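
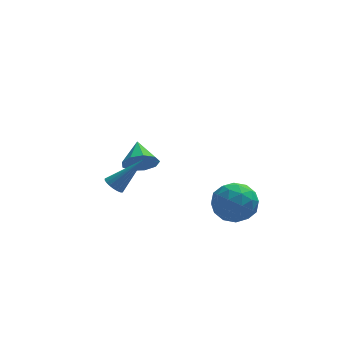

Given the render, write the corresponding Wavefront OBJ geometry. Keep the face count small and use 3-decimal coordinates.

v -3.735 -3.68 -0.292
v -3.338 -3.81 -0.649
v -2.345 -3.46 1.172
v -3.35 -3.582 -0.672
v -3.428 -3.372 -0.629
v -3.56 -3.215 -0.528
v -3.722 -3.138 -0.385
v -3.886 -3.155 -0.227
v -4.024 -3.263 -0.08
v -4.112 -3.442 0.031
v -4.135 -3.663 0.086
v -4.088 -3.887 0.075
v -3.981 -4.075 0.001
v -3.831 -4.194 -0.123
v -3.664 -4.225 -0.277
v -3.51 -4.161 -0.433
v -3.394 -4.014 -0.565
v -1.833 2.278 -2.982
v -1.063 2.523 -3.462
v -1.827 3.602 -2.298
v -1.59 2.693 -3.789
v -2.231 2.67 -3.738
v -2.685 2.463 -3.333
v -2.741 2.169 -2.763
v -2.371 1.927 -2.296
v -1.75 1.848 -2.15
v -1.168 1.971 -2.392
v -0.896 2.238 -2.911
v 2.691 -1.341 -2.503
v 3.191 -1.733 -3.519
v 0.949 -1.907 -3.141
v 1.449 -2.299 -4.157
v 1.667 -2.867 -3.124
v 2.744 -2.517 -2.73
v 1.396 -1.123 -3.93
v 2.473 -0.773 -3.536
v 2.391 -1.599 -4.401
v 2.558 -2.676 -3.903
v 1.582 -0.964 -2.757
v 1.749 -2.041 -2.259
v 3.094 -1.487 -2.955
v 1.046 -2.153 -3.705
v 1.175 -2.486 -3.098
v 1.468 -2.717 -3.695
v 2.831 -1.948 -2.491
v 3.125 -2.178 -3.088
v 2.229 -2.845 -2.856
v 1.015 -1.462 -3.572
v 1.309 -1.692 -4.169
v 2.672 -0.923 -2.965
v 2.965 -1.154 -3.562
v 1.911 -0.795 -3.804
v 2.917 -1.639 -4.071
v 1.894 -1.971 -4.446
v 1.863 -1.28 -4.313
v 2.495 -1.075 -4.081
v 3.016 -2.272 -3.778
v 1.992 -2.605 -4.153
v 2.12 -2.938 -3.546
v 2.753 -2.733 -3.314
v 2.546 -2.193 -4.297
v 2.148 -1.035 -2.507
v 1.124 -1.368 -2.882
v 1.387 -0.907 -3.346
v 2.02 -0.702 -3.114
v 2.246 -1.669 -2.214
v 1.223 -2.001 -2.589
v 1.645 -2.565 -2.579
v 2.277 -2.36 -2.347
v 1.594 -1.447 -2.363
f 2 1 4
f 2 4 3
f 4 1 5
f 4 5 3
f 5 1 6
f 5 6 3
f 6 1 7
f 6 7 3
f 7 1 8
f 7 8 3
f 8 1 9
f 8 9 3
f 9 1 10
f 9 10 3
f 10 1 11
f 10 11 3
f 11 1 12
f 11 12 3
f 12 1 13
f 12 13 3
f 13 1 14
f 13 14 3
f 14 1 15
f 14 15 3
f 15 1 16
f 15 16 3
f 16 1 17
f 16 17 3
f 17 1 2
f 17 2 3
f 19 18 21
f 19 21 20
f 21 18 22
f 21 22 20
f 22 18 23
f 22 23 20
f 23 18 24
f 23 24 20
f 24 18 25
f 24 25 20
f 25 18 26
f 25 26 20
f 26 18 27
f 26 27 20
f 27 18 28
f 27 28 20
f 28 18 19
f 28 19 20
f 29 66 45
f 66 40 69
f 45 69 34
f 66 69 45
f 29 45 41
f 45 34 46
f 41 46 30
f 45 46 41
f 29 41 50
f 41 30 51
f 50 51 36
f 41 51 50
f 29 50 62
f 50 36 65
f 62 65 39
f 50 65 62
f 29 62 66
f 62 39 70
f 66 70 40
f 62 70 66
f 30 46 57
f 46 34 60
f 57 60 38
f 46 60 57
f 34 69 47
f 69 40 68
f 47 68 33
f 69 68 47
f 40 70 67
f 70 39 63
f 67 63 31
f 70 63 67
f 39 65 64
f 65 36 52
f 64 52 35
f 65 52 64
f 36 51 56
f 51 30 53
f 56 53 37
f 51 53 56
f 32 58 44
f 58 38 59
f 44 59 33
f 58 59 44
f 32 44 42
f 44 33 43
f 42 43 31
f 44 43 42
f 32 42 49
f 42 31 48
f 49 48 35
f 42 48 49
f 32 49 54
f 49 35 55
f 54 55 37
f 49 55 54
f 32 54 58
f 54 37 61
f 58 61 38
f 54 61 58
f 33 59 47
f 59 38 60
f 47 60 34
f 59 60 47
f 31 43 67
f 43 33 68
f 67 68 40
f 43 68 67
f 35 48 64
f 48 31 63
f 64 63 39
f 48 63 64
f 37 55 56
f 55 35 52
f 56 52 36
f 55 52 56
f 38 61 57
f 61 37 53
f 57 53 30
f 61 53 57



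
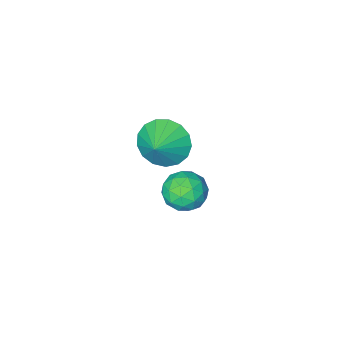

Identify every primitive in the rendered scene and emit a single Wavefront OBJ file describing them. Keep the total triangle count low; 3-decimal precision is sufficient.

v 2.031 -0.62 -2.123
v 2.776 -1.155 -2.308
v 1.784 -1.405 -0.852
v 2.529 -1.94 -1.037
v 2.644 -1.041 -0.804
v 2.797 -0.556 -1.589
v 1.763 -2.004 -1.571
v 1.916 -1.519 -2.356
v 2.611 -2.01 -1.967
v 3.155 -1.415 -1.493
v 1.405 -1.145 -1.667
v 1.949 -0.55 -1.193
v 2.425 -0.819 -2.327
v 2.135 -1.741 -0.833
v 2.202 -1.213 -0.696
v 2.64 -1.527 -0.805
v 2.437 -0.466 -1.905
v 2.876 -0.781 -2.013
v 2.798 -0.714 -1.129
v 1.684 -1.779 -1.147
v 2.123 -2.094 -1.255
v 1.92 -1.033 -2.355
v 2.358 -1.347 -2.464
v 1.762 -1.846 -2.031
v 2.766 -1.636 -2.235
v 2.621 -2.097 -1.488
v 2.171 -2.135 -1.802
v 2.26 -1.85 -2.263
v 3.086 -1.286 -1.957
v 2.941 -1.747 -1.21
v 3.009 -1.219 -1.073
v 3.098 -0.933 -1.534
v 2.989 -1.788 -1.756
v 1.619 -0.813 -1.95
v 1.474 -1.274 -1.203
v 1.462 -1.627 -1.626
v 1.551 -1.341 -2.087
v 1.939 -0.463 -1.672
v 1.794 -0.924 -0.925
v 2.3 -0.71 -0.897
v 2.389 -0.425 -1.358
v 1.571 -0.772 -1.404
v 3.548 -0.633 2.705
v 4.272 -0.915 2.045
v 4.312 -0.007 3.275
v 4.087 -0.509 1.848
v 3.778 -0.131 1.847
v 3.416 0.132 2.043
v 3.085 0.22 2.39
v 2.86 0.112 2.81
v 2.792 -0.166 3.206
v 2.898 -0.551 3.486
v 3.152 -0.955 3.588
v 3.498 -1.285 3.488
v 3.855 -1.466 3.208
v 4.141 -1.455 2.813
v 4.292 -1.257 2.393
f 1 38 17
f 38 12 41
f 17 41 6
f 38 41 17
f 1 17 13
f 17 6 18
f 13 18 2
f 17 18 13
f 1 13 22
f 13 2 23
f 22 23 8
f 13 23 22
f 1 22 34
f 22 8 37
f 34 37 11
f 22 37 34
f 1 34 38
f 34 11 42
f 38 42 12
f 34 42 38
f 2 18 29
f 18 6 32
f 29 32 10
f 18 32 29
f 6 41 19
f 41 12 40
f 19 40 5
f 41 40 19
f 12 42 39
f 42 11 35
f 39 35 3
f 42 35 39
f 11 37 36
f 37 8 24
f 36 24 7
f 37 24 36
f 8 23 28
f 23 2 25
f 28 25 9
f 23 25 28
f 4 30 16
f 30 10 31
f 16 31 5
f 30 31 16
f 4 16 14
f 16 5 15
f 14 15 3
f 16 15 14
f 4 14 21
f 14 3 20
f 21 20 7
f 14 20 21
f 4 21 26
f 21 7 27
f 26 27 9
f 21 27 26
f 4 26 30
f 26 9 33
f 30 33 10
f 26 33 30
f 5 31 19
f 31 10 32
f 19 32 6
f 31 32 19
f 3 15 39
f 15 5 40
f 39 40 12
f 15 40 39
f 7 20 36
f 20 3 35
f 36 35 11
f 20 35 36
f 9 27 28
f 27 7 24
f 28 24 8
f 27 24 28
f 10 33 29
f 33 9 25
f 29 25 2
f 33 25 29
f 44 43 46
f 44 46 45
f 46 43 47
f 46 47 45
f 47 43 48
f 47 48 45
f 48 43 49
f 48 49 45
f 49 43 50
f 49 50 45
f 50 43 51
f 50 51 45
f 51 43 52
f 51 52 45
f 52 43 53
f 52 53 45
f 53 43 54
f 53 54 45
f 54 43 55
f 54 55 45
f 55 43 56
f 55 56 45
f 56 43 57
f 56 57 45
f 57 43 44
f 57 44 45



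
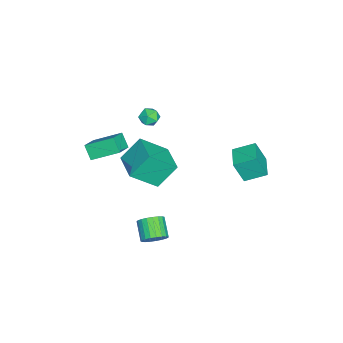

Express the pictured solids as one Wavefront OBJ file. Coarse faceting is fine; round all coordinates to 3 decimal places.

v 3.161 -0.357 -2.439
v 3.614 -0.954 -2.223
v 2.632 -1.44 -1.505
v 2.179 -0.843 -1.721
v 3.676 -0.736 -1.992
v 2.693 -1.222 -1.274
v 3.648 -0.452 -1.837
v 2.666 -0.938 -1.119
v 3.536 -0.152 -1.787
v 2.554 -0.638 -1.069
v 3.36 0.113 -1.849
v 2.378 -0.373 -1.131
v 3.149 0.296 -2.013
v 2.167 -0.189 -1.296
v 2.94 0.367 -2.251
v 1.958 -0.119 -1.533
v 2.77 0.312 -2.522
v 1.787 -0.173 -1.804
v 2.667 0.142 -2.778
v 1.684 -0.344 -2.06
v 2.649 -0.115 -2.975
v 1.667 -0.601 -2.257
v 2.72 -0.413 -3.08
v 1.738 -0.899 -2.362
v 2.868 -0.702 -3.074
v 1.885 -1.188 -2.356
v 3.066 -0.931 -2.958
v 2.084 -1.417 -2.24
v 3.28 -1.061 -2.752
v 2.298 -1.547 -2.034
v 3.474 -1.07 -2.493
v 2.492 -1.555 -1.775
v -2.357 -1.435 3.2
v -1.887 -1.7 2.781
v -2.213 -2.28 3.899
v -1.743 -2.545 3.48
v -1.611 -1.966 3.819
v -1.7 -1.444 3.387
v -2.4 -2.536 3.293
v -2.489 -2.014 2.861
v -1.913 -2.381 2.839
v -1.426 -2.029 3.164
v -2.674 -1.951 3.516
v -2.187 -1.599 3.841
v 0.169 -4.606 2.668
v 1.293 -4.771 3.236
v -0.034 -3.008 3.537
v 1.089 -3.174 4.105
v 0.631 -4.126 1.895
v 1.754 -4.292 2.463
v 0.427 -2.529 2.764
v 1.551 -2.694 3.332
v -4.63 2.887 -2.475
v -4.484 2.258 -0.979
v -4.975 4.173 -1.901
v -4.83 3.544 -0.405
v -3.15 3.276 -2.455
v -3.005 2.647 -0.959
v -3.496 4.562 -1.881
v -3.35 3.933 -0.385
v -3.203 -1.226 -0.571
v -2.452 -2.664 0.81
v -1.558 -0.244 -0.442
v -0.807 -1.681 0.939
v -2.513 -2.199 -1.959
v -1.762 -3.636 -0.578
v -0.868 -1.216 -1.83
v -0.117 -2.654 -0.449
f 2 1 5
f 2 5 3
f 3 5 6
f 3 6 4
f 5 1 7
f 5 7 6
f 6 7 8
f 6 8 4
f 7 1 9
f 7 9 8
f 8 9 10
f 8 10 4
f 9 1 11
f 9 11 10
f 10 11 12
f 10 12 4
f 11 1 13
f 11 13 12
f 12 13 14
f 12 14 4
f 13 1 15
f 13 15 14
f 14 15 16
f 14 16 4
f 15 1 17
f 15 17 16
f 16 17 18
f 16 18 4
f 17 1 19
f 17 19 18
f 18 19 20
f 18 20 4
f 19 1 21
f 19 21 20
f 20 21 22
f 20 22 4
f 21 1 23
f 21 23 22
f 22 23 24
f 22 24 4
f 23 1 25
f 23 25 24
f 24 25 26
f 24 26 4
f 25 1 27
f 25 27 26
f 26 27 28
f 26 28 4
f 27 1 29
f 27 29 28
f 28 29 30
f 28 30 4
f 29 1 31
f 29 31 30
f 30 31 32
f 30 32 4
f 31 1 2
f 31 2 32
f 32 2 3
f 32 3 4
f 33 44 38
f 33 38 34
f 33 34 40
f 33 40 43
f 33 43 44
f 34 38 42
f 38 44 37
f 44 43 35
f 43 40 39
f 40 34 41
f 36 42 37
f 36 37 35
f 36 35 39
f 36 39 41
f 36 41 42
f 37 42 38
f 35 37 44
f 39 35 43
f 41 39 40
f 42 41 34
f 46 48 45
f 49 46 45
f 45 48 47
f 47 49 45
f 46 52 48
f 50 46 49
f 50 52 46
f 48 52 47
f 51 49 47
f 47 52 51
f 51 50 49
f 52 50 51
f 54 56 53
f 57 54 53
f 53 56 55
f 55 57 53
f 54 60 56
f 58 54 57
f 58 60 54
f 56 60 55
f 59 57 55
f 55 60 59
f 59 58 57
f 60 58 59
f 62 64 61
f 65 62 61
f 61 64 63
f 63 65 61
f 62 68 64
f 66 62 65
f 66 68 62
f 64 68 63
f 67 65 63
f 63 68 67
f 67 66 65
f 68 66 67



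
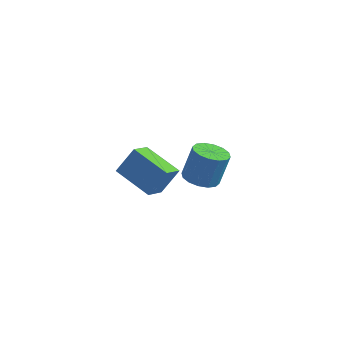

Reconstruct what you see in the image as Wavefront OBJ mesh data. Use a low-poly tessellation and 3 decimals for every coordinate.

v 0.813 -3.751 0.716
v 0.754 -4.574 1.187
v -0.56 -3.392 1.171
v -0.619 -4.215 1.642
v 1.239 -3.265 1.618
v 1.18 -4.088 2.089
v -0.134 -2.906 2.073
v -0.193 -3.729 2.544
v 0.429 0.1 -1.636
v 0.89 0.574 -1.866
v 1.132 0.954 -0.593
v 0.671 0.48 -0.364
v 0.573 0.748 -1.857
v 0.815 1.129 -0.585
v 0.217 0.749 -1.79
v 0.459 1.129 -0.517
v -0.082 0.576 -1.681
v 0.16 0.956 -0.409
v -0.245 0.275 -1.56
v -0.002 0.655 -0.288
v -0.226 -0.073 -1.46
v 0.016 0.308 -0.188
v -0.032 -0.374 -1.407
v 0.21 0.006 -0.134
v 0.285 -0.549 -1.415
v 0.527 -0.168 -0.143
v 0.641 -0.549 -1.483
v 0.883 -0.169 -0.21
v 0.94 -0.376 -1.591
v 1.182 0.004 -0.319
v 1.102 -0.075 -1.712
v 1.345 0.305 -0.44
v 1.084 0.272 -1.812
v 1.326 0.653 -0.54
f 2 4 1
f 5 2 1
f 1 4 3
f 3 5 1
f 2 8 4
f 6 2 5
f 6 8 2
f 4 8 3
f 7 5 3
f 3 8 7
f 7 6 5
f 8 6 7
f 10 9 13
f 10 13 11
f 11 13 14
f 11 14 12
f 13 9 15
f 13 15 14
f 14 15 16
f 14 16 12
f 15 9 17
f 15 17 16
f 16 17 18
f 16 18 12
f 17 9 19
f 17 19 18
f 18 19 20
f 18 20 12
f 19 9 21
f 19 21 20
f 20 21 22
f 20 22 12
f 21 9 23
f 21 23 22
f 22 23 24
f 22 24 12
f 23 9 25
f 23 25 24
f 24 25 26
f 24 26 12
f 25 9 27
f 25 27 26
f 26 27 28
f 26 28 12
f 27 9 29
f 27 29 28
f 28 29 30
f 28 30 12
f 29 9 31
f 29 31 30
f 30 31 32
f 30 32 12
f 31 9 33
f 31 33 32
f 32 33 34
f 32 34 12
f 33 9 10
f 33 10 34
f 34 10 11
f 34 11 12



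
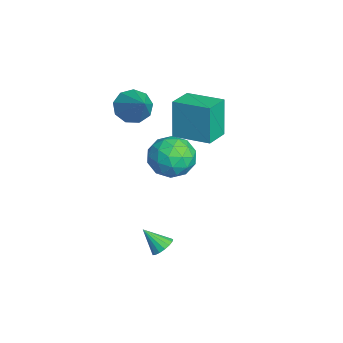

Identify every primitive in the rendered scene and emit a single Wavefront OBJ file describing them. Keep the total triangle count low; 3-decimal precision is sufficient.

v -3.832 -1.612 0.79
v -3.303 -1.396 0.056
v -2.308 -1.268 1.99
v -3.593 -0.874 0.276
v -3.995 -0.698 0.736
v -4.321 -0.949 1.221
v -4.418 -1.51 1.505
v -4.241 -2.119 1.454
v -3.872 -2.49 1.092
v -3.485 -2.451 0.589
v -3.26 -2.018 0.18
v -3.235 0.725 -0.411
v -3.633 0.775 1.579
v -2.146 2.209 -0.231
v -2.544 2.26 1.759
v -2.176 -0.08 -0.179
v -2.574 -0.029 1.811
v -1.087 1.405 0.001
v -1.485 1.455 1.991
v -3.119 0.917 -1.654
v -1.945 0.799 -1.509
v -3.235 -0.919 -2.211
v -2.061 -1.037 -2.066
v -2.765 -0.895 -1.119
v -2.694 0.24 -0.775
v -2.486 -0.36 -2.945
v -2.415 0.775 -2.601
v -1.555 0.01 -2.307
v -1.727 -0.321 -1.179
v -3.453 0.201 -2.541
v -3.625 -0.13 -1.413
v -2.522 1.019 -1.533
v -2.658 -1.139 -2.187
v -3.072 -1.056 -1.631
v -2.382 -1.125 -1.546
v -2.962 0.69 -1.101
v -2.272 0.621 -1.016
v -2.754 -0.375 -0.787
v -2.908 -0.741 -2.704
v -2.218 -0.81 -2.619
v -2.798 1.005 -2.174
v -2.108 0.936 -2.089
v -2.426 0.255 -2.933
v -1.603 0.486 -1.917
v -1.671 -0.593 -2.244
v -1.921 -0.195 -2.76
v -1.878 0.472 -2.558
v -1.704 0.292 -1.254
v -1.772 -0.788 -1.581
v -2.186 -0.704 -1.024
v -2.143 -0.037 -0.822
v -1.474 -0.172 -1.722
v -3.408 0.668 -2.139
v -3.476 -0.412 -2.466
v -3.037 -0.083 -2.898
v -2.994 0.584 -2.696
v -3.509 0.473 -1.476
v -3.577 -0.606 -1.803
v -3.302 -0.592 -1.162
v -3.259 0.075 -0.96
v -3.706 0.052 -1.998
v 2.291 -1.118 -3.921
v 2.839 -1.314 -3.821
v 1.849 -1.902 -3.039
v 2.811 -1.097 -3.642
v 2.664 -0.885 -3.527
v 2.431 -0.727 -3.502
v 2.167 -0.657 -3.574
v 1.931 -0.694 -3.725
v 1.778 -0.828 -3.92
v 1.742 -1.028 -4.116
v 1.832 -1.249 -4.267
v 2.027 -1.44 -4.339
v 2.283 -1.557 -4.315
v 2.541 -1.574 -4.201
v 2.741 -1.486 -4.022
f 2 1 4
f 2 4 3
f 4 1 5
f 4 5 3
f 5 1 6
f 5 6 3
f 6 1 7
f 6 7 3
f 7 1 8
f 7 8 3
f 8 1 9
f 8 9 3
f 9 1 10
f 9 10 3
f 10 1 11
f 10 11 3
f 11 1 2
f 11 2 3
f 13 15 12
f 16 13 12
f 12 15 14
f 14 16 12
f 13 19 15
f 17 13 16
f 17 19 13
f 15 19 14
f 18 16 14
f 14 19 18
f 18 17 16
f 19 17 18
f 20 57 36
f 57 31 60
f 36 60 25
f 57 60 36
f 20 36 32
f 36 25 37
f 32 37 21
f 36 37 32
f 20 32 41
f 32 21 42
f 41 42 27
f 32 42 41
f 20 41 53
f 41 27 56
f 53 56 30
f 41 56 53
f 20 53 57
f 53 30 61
f 57 61 31
f 53 61 57
f 21 37 48
f 37 25 51
f 48 51 29
f 37 51 48
f 25 60 38
f 60 31 59
f 38 59 24
f 60 59 38
f 31 61 58
f 61 30 54
f 58 54 22
f 61 54 58
f 30 56 55
f 56 27 43
f 55 43 26
f 56 43 55
f 27 42 47
f 42 21 44
f 47 44 28
f 42 44 47
f 23 49 35
f 49 29 50
f 35 50 24
f 49 50 35
f 23 35 33
f 35 24 34
f 33 34 22
f 35 34 33
f 23 33 40
f 33 22 39
f 40 39 26
f 33 39 40
f 23 40 45
f 40 26 46
f 45 46 28
f 40 46 45
f 23 45 49
f 45 28 52
f 49 52 29
f 45 52 49
f 24 50 38
f 50 29 51
f 38 51 25
f 50 51 38
f 22 34 58
f 34 24 59
f 58 59 31
f 34 59 58
f 26 39 55
f 39 22 54
f 55 54 30
f 39 54 55
f 28 46 47
f 46 26 43
f 47 43 27
f 46 43 47
f 29 52 48
f 52 28 44
f 48 44 21
f 52 44 48
f 63 62 65
f 63 65 64
f 65 62 66
f 65 66 64
f 66 62 67
f 66 67 64
f 67 62 68
f 67 68 64
f 68 62 69
f 68 69 64
f 69 62 70
f 69 70 64
f 70 62 71
f 70 71 64
f 71 62 72
f 71 72 64
f 72 62 73
f 72 73 64
f 73 62 74
f 73 74 64
f 74 62 75
f 74 75 64
f 75 62 76
f 75 76 64
f 76 62 63
f 76 63 64



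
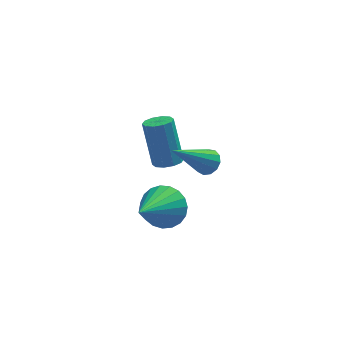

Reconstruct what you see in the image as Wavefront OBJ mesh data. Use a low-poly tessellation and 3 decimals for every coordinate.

v -1.126 -1.404 -0.742
v -0.846 -1.158 -0.338
v -2.454 -2.136 0.622
v -1.058 -0.954 -0.435
v -1.291 -0.892 -0.629
v -1.472 -0.994 -0.859
v -1.543 -1.225 -1.053
v -1.482 -1.514 -1.147
v -1.307 -1.768 -1.113
v -1.075 -1.906 -0.962
v -0.859 -1.885 -0.74
v -0.728 -1.712 -0.52
v -0.723 -1.441 -0.37
v -2.758 -2.751 -1.874
v -2.241 -3.36 -2.242
v -3.702 -4.209 -0.786
v -2.047 -3.265 -1.946
v -1.977 -3.08 -1.638
v -2.041 -2.839 -1.371
v -2.23 -2.583 -1.19
v -2.51 -2.355 -1.128
v -2.832 -2.196 -1.194
v -3.142 -2.133 -1.378
v -3.385 -2.176 -1.648
v -3.52 -2.319 -1.957
v -3.523 -2.536 -2.251
v -3.394 -2.791 -2.48
v -3.155 -3.038 -2.604
v -2.847 -3.236 -2.602
v -2.524 -3.35 -2.474
v -2.347 0.436 -2.217
v -1.785 0.455 -2.127
v -2.09 1.063 -0.353
v -2.653 1.044 -0.443
v -1.886 0.769 -2.252
v -2.191 1.376 -0.477
v -2.163 0.956 -2.363
v -2.468 1.563 -0.589
v -2.511 0.944 -2.419
v -2.816 1.551 -0.645
v -2.796 0.738 -2.398
v -3.101 1.346 -0.623
v -2.91 0.417 -2.307
v -3.215 1.025 -0.533
v -2.809 0.104 -2.183
v -3.114 0.711 -0.408
v -2.532 -0.083 -2.071
v -2.837 0.524 -0.297
v -2.184 -0.071 -2.015
v -2.489 0.536 -0.241
v -1.899 0.134 -2.037
v -2.204 0.742 -0.262
f 2 1 4
f 2 4 3
f 4 1 5
f 4 5 3
f 5 1 6
f 5 6 3
f 6 1 7
f 6 7 3
f 7 1 8
f 7 8 3
f 8 1 9
f 8 9 3
f 9 1 10
f 9 10 3
f 10 1 11
f 10 11 3
f 11 1 12
f 11 12 3
f 12 1 13
f 12 13 3
f 13 1 2
f 13 2 3
f 15 14 17
f 15 17 16
f 17 14 18
f 17 18 16
f 18 14 19
f 18 19 16
f 19 14 20
f 19 20 16
f 20 14 21
f 20 21 16
f 21 14 22
f 21 22 16
f 22 14 23
f 22 23 16
f 23 14 24
f 23 24 16
f 24 14 25
f 24 25 16
f 25 14 26
f 25 26 16
f 26 14 27
f 26 27 16
f 27 14 28
f 27 28 16
f 28 14 29
f 28 29 16
f 29 14 30
f 29 30 16
f 30 14 15
f 30 15 16
f 32 31 35
f 32 35 33
f 33 35 36
f 33 36 34
f 35 31 37
f 35 37 36
f 36 37 38
f 36 38 34
f 37 31 39
f 37 39 38
f 38 39 40
f 38 40 34
f 39 31 41
f 39 41 40
f 40 41 42
f 40 42 34
f 41 31 43
f 41 43 42
f 42 43 44
f 42 44 34
f 43 31 45
f 43 45 44
f 44 45 46
f 44 46 34
f 45 31 47
f 45 47 46
f 46 47 48
f 46 48 34
f 47 31 49
f 47 49 48
f 48 49 50
f 48 50 34
f 49 31 51
f 49 51 50
f 50 51 52
f 50 52 34
f 51 31 32
f 51 32 52
f 52 32 33
f 52 33 34



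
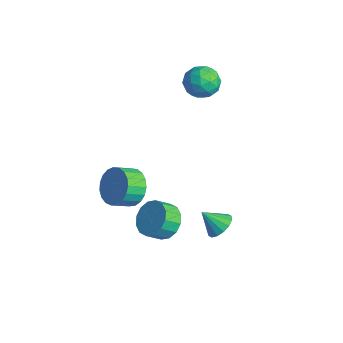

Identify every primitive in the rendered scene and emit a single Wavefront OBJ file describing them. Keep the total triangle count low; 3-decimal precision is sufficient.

v 0.308 -2.077 0.067
v 1.332 -1.964 0.317
v 1.296 -2.93 0.903
v 0.272 -3.043 0.653
v 1.133 -1.755 0.65
v 1.096 -2.72 1.236
v 0.791 -1.601 0.882
v 0.755 -2.567 1.468
v 0.366 -1.53 0.973
v 0.329 -2.495 1.559
v -0.07 -1.553 0.907
v -0.106 -2.519 1.493
v -0.439 -1.667 0.697
v -0.476 -2.633 1.283
v -0.68 -1.852 0.377
v -0.717 -2.817 0.963
v -0.75 -2.076 0.004
v -0.786 -3.041 0.59
v -0.637 -2.3 -0.359
v -0.673 -3.265 0.227
v -0.36 -2.485 -0.647
v -0.397 -3.451 -0.061
v 0.032 -2.601 -0.812
v -0.004 -3.566 -0.227
v 0.472 -2.625 -0.826
v 0.435 -3.591 -0.24
v 0.883 -2.555 -0.684
v 0.847 -3.52 -0.098
v 1.196 -2.402 -0.413
v 1.159 -3.368 0.173
v 1.354 -2.193 -0.059
v 1.318 -3.159 0.527
v 2.444 1.576 -3.176
v 3.047 1.052 -3.148
v 1.816 0.904 -2.244
v 3.146 1.344 -2.871
v 3.056 1.698 -2.676
v 2.802 2.02 -2.615
v 2.453 2.222 -2.704
v 2.1 2.252 -2.92
v 1.84 2.101 -3.204
v 1.742 1.809 -3.481
v 1.831 1.455 -3.676
v 2.085 1.133 -3.737
v 2.435 0.931 -3.648
v 2.787 0.901 -3.433
v -3.408 3.471 3.582
v -2.871 4.321 3.676
v -2.149 2.759 2.824
v -1.612 3.609 2.918
v -1.835 3.059 3.735
v -2.614 3.499 4.204
v -2.406 3.581 2.296
v -3.185 4.021 2.765
v -2.252 4.388 2.882
v -1.899 4.066 3.771
v -3.121 3.014 2.729
v -2.768 2.692 3.618
v -3.25 3.958 3.696
v -1.77 3.122 2.804
v -1.901 2.799 3.284
v -1.585 3.298 3.34
v -3.099 3.476 4.005
v -2.783 3.975 4.061
v -2.174 3.233 4.096
v -2.237 3.105 2.439
v -1.921 3.604 2.495
v -3.435 3.782 3.16
v -3.119 4.281 3.216
v -2.846 3.847 2.404
v -2.571 4.497 3.284
v -1.83 4.079 2.839
v -2.297 4.063 2.473
v -2.755 4.321 2.749
v -2.363 4.308 3.807
v -1.623 3.89 3.361
v -1.754 3.567 3.841
v -2.212 3.825 4.117
v -1.999 4.348 3.34
v -3.397 3.19 3.139
v -2.657 2.772 2.693
v -2.808 3.255 2.383
v -3.266 3.513 2.659
v -3.19 3.001 3.661
v -2.449 2.583 3.216
v -2.265 2.759 3.751
v -2.723 3.017 4.027
v -3.021 2.732 3.16
v 2.801 -1.673 -0.629
v 3.252 -1.13 0.065
v 3.171 -1.905 0.723
v 2.719 -2.447 0.029
v 2.753 -1.029 0.122
v 2.671 -1.804 0.78
v 2.266 -1.101 -0.023
v 2.185 -1.875 0.636
v 1.923 -1.326 -0.33
v 1.842 -2.1 0.329
v 1.815 -1.644 -0.717
v 1.734 -2.418 -0.058
v 1.971 -1.969 -1.081
v 1.89 -2.744 -0.422
v 2.349 -2.215 -1.323
v 2.268 -2.99 -0.665
v 2.849 -2.316 -1.38
v 2.767 -3.091 -0.722
v 3.335 -2.245 -1.236
v 3.254 -3.019 -0.577
v 3.678 -2.02 -0.929
v 3.597 -2.794 -0.27
v 3.786 -1.702 -0.542
v 3.705 -2.476 0.117
v 3.63 -1.376 -0.178
v 3.549 -2.151 0.481
f 2 1 5
f 2 5 3
f 3 5 6
f 3 6 4
f 5 1 7
f 5 7 6
f 6 7 8
f 6 8 4
f 7 1 9
f 7 9 8
f 8 9 10
f 8 10 4
f 9 1 11
f 9 11 10
f 10 11 12
f 10 12 4
f 11 1 13
f 11 13 12
f 12 13 14
f 12 14 4
f 13 1 15
f 13 15 14
f 14 15 16
f 14 16 4
f 15 1 17
f 15 17 16
f 16 17 18
f 16 18 4
f 17 1 19
f 17 19 18
f 18 19 20
f 18 20 4
f 19 1 21
f 19 21 20
f 20 21 22
f 20 22 4
f 21 1 23
f 21 23 22
f 22 23 24
f 22 24 4
f 23 1 25
f 23 25 24
f 24 25 26
f 24 26 4
f 25 1 27
f 25 27 26
f 26 27 28
f 26 28 4
f 27 1 29
f 27 29 28
f 28 29 30
f 28 30 4
f 29 1 31
f 29 31 30
f 30 31 32
f 30 32 4
f 31 1 2
f 31 2 32
f 32 2 3
f 32 3 4
f 34 33 36
f 34 36 35
f 36 33 37
f 36 37 35
f 37 33 38
f 37 38 35
f 38 33 39
f 38 39 35
f 39 33 40
f 39 40 35
f 40 33 41
f 40 41 35
f 41 33 42
f 41 42 35
f 42 33 43
f 42 43 35
f 43 33 44
f 43 44 35
f 44 33 45
f 44 45 35
f 45 33 46
f 45 46 35
f 46 33 34
f 46 34 35
f 47 84 63
f 84 58 87
f 63 87 52
f 84 87 63
f 47 63 59
f 63 52 64
f 59 64 48
f 63 64 59
f 47 59 68
f 59 48 69
f 68 69 54
f 59 69 68
f 47 68 80
f 68 54 83
f 80 83 57
f 68 83 80
f 47 80 84
f 80 57 88
f 84 88 58
f 80 88 84
f 48 64 75
f 64 52 78
f 75 78 56
f 64 78 75
f 52 87 65
f 87 58 86
f 65 86 51
f 87 86 65
f 58 88 85
f 88 57 81
f 85 81 49
f 88 81 85
f 57 83 82
f 83 54 70
f 82 70 53
f 83 70 82
f 54 69 74
f 69 48 71
f 74 71 55
f 69 71 74
f 50 76 62
f 76 56 77
f 62 77 51
f 76 77 62
f 50 62 60
f 62 51 61
f 60 61 49
f 62 61 60
f 50 60 67
f 60 49 66
f 67 66 53
f 60 66 67
f 50 67 72
f 67 53 73
f 72 73 55
f 67 73 72
f 50 72 76
f 72 55 79
f 76 79 56
f 72 79 76
f 51 77 65
f 77 56 78
f 65 78 52
f 77 78 65
f 49 61 85
f 61 51 86
f 85 86 58
f 61 86 85
f 53 66 82
f 66 49 81
f 82 81 57
f 66 81 82
f 55 73 74
f 73 53 70
f 74 70 54
f 73 70 74
f 56 79 75
f 79 55 71
f 75 71 48
f 79 71 75
f 90 89 93
f 90 93 91
f 91 93 94
f 91 94 92
f 93 89 95
f 93 95 94
f 94 95 96
f 94 96 92
f 95 89 97
f 95 97 96
f 96 97 98
f 96 98 92
f 97 89 99
f 97 99 98
f 98 99 100
f 98 100 92
f 99 89 101
f 99 101 100
f 100 101 102
f 100 102 92
f 101 89 103
f 101 103 102
f 102 103 104
f 102 104 92
f 103 89 105
f 103 105 104
f 104 105 106
f 104 106 92
f 105 89 107
f 105 107 106
f 106 107 108
f 106 108 92
f 107 89 109
f 107 109 108
f 108 109 110
f 108 110 92
f 109 89 111
f 109 111 110
f 110 111 112
f 110 112 92
f 111 89 113
f 111 113 112
f 112 113 114
f 112 114 92
f 113 89 90
f 113 90 114
f 114 90 91
f 114 91 92



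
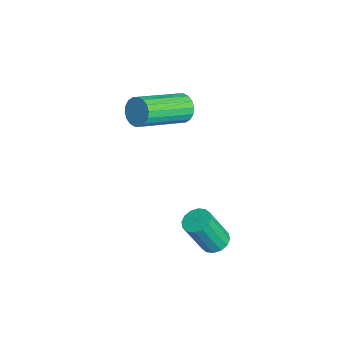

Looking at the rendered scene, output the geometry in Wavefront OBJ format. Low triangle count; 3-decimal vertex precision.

v 3.097 2.978 -4.295
v 3.593 2.826 -4.404
v 3.699 2.171 -3.015
v 3.203 2.322 -2.905
v 3.618 3.074 -4.289
v 3.725 2.419 -2.9
v 3.503 3.296 -4.176
v 3.61 2.641 -2.786
v 3.28 3.433 -4.094
v 3.386 2.778 -2.705
v 3.007 3.447 -4.066
v 3.114 2.792 -2.677
v 2.759 3.336 -4.1
v 2.865 2.681 -2.71
v 2.601 3.129 -4.185
v 2.707 2.474 -2.796
v 2.575 2.881 -4.3
v 2.682 2.226 -2.911
v 2.69 2.659 -4.414
v 2.797 2.004 -3.024
v 2.914 2.522 -4.495
v 3.02 1.867 -3.106
v 3.186 2.508 -4.523
v 3.293 1.853 -3.134
v 3.435 2.619 -4.49
v 3.541 1.964 -3.1
v -0.433 2.496 -0.358
v 0.027 2.547 -0.723
v 0.854 0.894 0.093
v 0.393 0.844 0.458
v 0.102 2.687 -0.514
v 0.929 1.035 0.302
v 0.071 2.79 -0.275
v 0.898 1.137 0.541
v -0.06 2.835 -0.051
v 0.767 1.182 0.764
v -0.265 2.812 0.111
v 0.562 1.16 0.927
v -0.503 2.727 0.181
v 0.324 1.075 0.996
v -0.728 2.596 0.144
v 0.099 0.944 0.959
v -0.894 2.446 0.007
v -0.067 0.793 0.823
v -0.969 2.305 -0.202
v -0.142 0.653 0.614
v -0.938 2.203 -0.441
v -0.111 0.55 0.375
v -0.807 2.158 -0.664
v 0.02 0.505 0.151
v -0.602 2.18 -0.827
v 0.225 0.528 -0.011
v -0.364 2.265 -0.896
v 0.463 0.613 -0.081
v -0.139 2.396 -0.859
v 0.688 0.744 -0.044
f 2 1 5
f 2 5 3
f 3 5 6
f 3 6 4
f 5 1 7
f 5 7 6
f 6 7 8
f 6 8 4
f 7 1 9
f 7 9 8
f 8 9 10
f 8 10 4
f 9 1 11
f 9 11 10
f 10 11 12
f 10 12 4
f 11 1 13
f 11 13 12
f 12 13 14
f 12 14 4
f 13 1 15
f 13 15 14
f 14 15 16
f 14 16 4
f 15 1 17
f 15 17 16
f 16 17 18
f 16 18 4
f 17 1 19
f 17 19 18
f 18 19 20
f 18 20 4
f 19 1 21
f 19 21 20
f 20 21 22
f 20 22 4
f 21 1 23
f 21 23 22
f 22 23 24
f 22 24 4
f 23 1 25
f 23 25 24
f 24 25 26
f 24 26 4
f 25 1 2
f 25 2 26
f 26 2 3
f 26 3 4
f 28 27 31
f 28 31 29
f 29 31 32
f 29 32 30
f 31 27 33
f 31 33 32
f 32 33 34
f 32 34 30
f 33 27 35
f 33 35 34
f 34 35 36
f 34 36 30
f 35 27 37
f 35 37 36
f 36 37 38
f 36 38 30
f 37 27 39
f 37 39 38
f 38 39 40
f 38 40 30
f 39 27 41
f 39 41 40
f 40 41 42
f 40 42 30
f 41 27 43
f 41 43 42
f 42 43 44
f 42 44 30
f 43 27 45
f 43 45 44
f 44 45 46
f 44 46 30
f 45 27 47
f 45 47 46
f 46 47 48
f 46 48 30
f 47 27 49
f 47 49 48
f 48 49 50
f 48 50 30
f 49 27 51
f 49 51 50
f 50 51 52
f 50 52 30
f 51 27 53
f 51 53 52
f 52 53 54
f 52 54 30
f 53 27 55
f 53 55 54
f 54 55 56
f 54 56 30
f 55 27 28
f 55 28 56
f 56 28 29
f 56 29 30



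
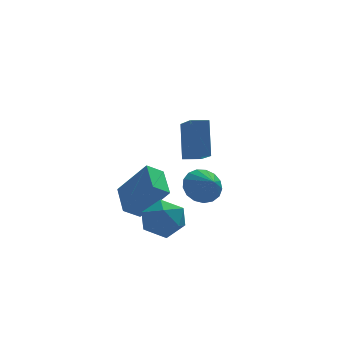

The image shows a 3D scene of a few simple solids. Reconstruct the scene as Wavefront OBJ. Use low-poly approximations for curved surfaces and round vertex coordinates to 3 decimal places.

v -0.346 -2.347 -2.251
v 0.774 -2.391 -2.153
v -0.394 -4.149 -2.507
v 0.726 -4.193 -2.409
v 0.092 -3.952 -1.512
v 0.122 -2.839 -1.353
v 0.258 -3.701 -3.307
v 0.288 -2.588 -3.148
v 1.148 -3.228 -2.806
v 1.045 -3.383 -1.696
v -0.665 -3.157 -2.964
v -0.768 -3.312 -1.854
v 2.358 -0.591 -1.625
v 3.285 -0.425 -1.929
v 2.722 -1.509 -1.015
v 3.25 -0.173 -1.529
v 3.01 -0.017 -1.151
v 2.621 0.007 -0.881
v 2.172 -0.106 -0.782
v 1.765 -0.33 -0.876
v 1.494 -0.614 -1.142
v 1.421 -0.893 -1.518
v 1.562 -1.103 -1.918
v 1.886 -1.195 -2.252
v 2.318 -1.15 -2.441
v 2.759 -0.976 -2.444
v 3.108 -0.715 -2.259
v -1.137 0.08 -3.228
v 0.127 -0.531 -1.547
v -1.175 1.771 -2.584
v 0.089 1.16 -0.904
v -0.329 0.3 -3.756
v 0.935 -0.311 -2.076
v -0.367 1.991 -3.113
v 0.897 1.38 -1.432
v 1.202 -4.572 1.88
v 1.276 -3.671 3.618
v 1.029 -3.112 1.13
v 1.104 -2.211 2.869
v 2.036 -4.509 1.811
v 2.111 -3.608 3.55
v 1.864 -3.049 1.062
v 1.938 -2.148 2.8
f 1 12 6
f 1 6 2
f 1 2 8
f 1 8 11
f 1 11 12
f 2 6 10
f 6 12 5
f 12 11 3
f 11 8 7
f 8 2 9
f 4 10 5
f 4 5 3
f 4 3 7
f 4 7 9
f 4 9 10
f 5 10 6
f 3 5 12
f 7 3 11
f 9 7 8
f 10 9 2
f 14 13 16
f 14 16 15
f 16 13 17
f 16 17 15
f 17 13 18
f 17 18 15
f 18 13 19
f 18 19 15
f 19 13 20
f 19 20 15
f 20 13 21
f 20 21 15
f 21 13 22
f 21 22 15
f 22 13 23
f 22 23 15
f 23 13 24
f 23 24 15
f 24 13 25
f 24 25 15
f 25 13 26
f 25 26 15
f 26 13 27
f 26 27 15
f 27 13 14
f 27 14 15
f 29 31 28
f 32 29 28
f 28 31 30
f 30 32 28
f 29 35 31
f 33 29 32
f 33 35 29
f 31 35 30
f 34 32 30
f 30 35 34
f 34 33 32
f 35 33 34
f 37 39 36
f 40 37 36
f 36 39 38
f 38 40 36
f 37 43 39
f 41 37 40
f 41 43 37
f 39 43 38
f 42 40 38
f 38 43 42
f 42 41 40
f 43 41 42



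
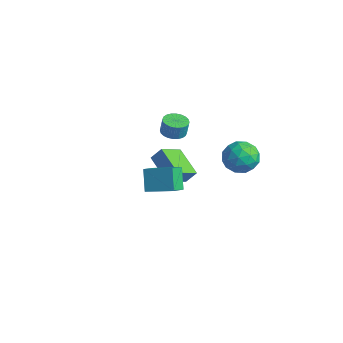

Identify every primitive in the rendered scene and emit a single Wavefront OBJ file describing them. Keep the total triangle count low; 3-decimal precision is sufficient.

v 0.759 -2.177 0.708
v 1.142 -3.107 1.306
v 2.124 -1.284 1.222
v 2.507 -2.214 1.82
v 1.493 -2.626 -0.46
v 1.876 -3.556 0.138
v 2.858 -1.733 0.054
v 3.241 -2.663 0.652
v 2.834 1.83 2.317
v 3.721 2.461 2.133
v 3.259 0.819 0.907
v 4.146 1.45 0.723
v 4.109 0.797 1.612
v 3.846 1.422 2.483
v 3.134 1.858 0.557
v 2.871 2.483 1.428
v 3.907 2.478 1.044
v 4.509 1.822 1.697
v 2.471 1.458 1.343
v 3.073 0.802 1.996
v 3.24 2.234 2.349
v 3.74 1.046 0.691
v 3.718 0.662 1.214
v 4.239 1.032 1.106
v 3.313 1.624 2.555
v 3.835 1.994 2.446
v 4.063 1.016 2.141
v 3.145 1.286 0.594
v 3.667 1.656 0.485
v 2.741 2.248 1.934
v 3.262 2.618 1.826
v 2.917 2.264 0.899
v 3.871 2.615 1.601
v 4.121 2.021 0.772
v 3.526 2.261 0.674
v 3.371 2.628 1.186
v 4.225 2.23 1.984
v 4.475 1.635 1.155
v 4.453 1.251 1.678
v 4.298 1.619 2.19
v 4.334 2.24 1.344
v 2.505 1.645 1.885
v 2.755 1.05 1.056
v 2.682 1.661 0.85
v 2.527 2.029 1.362
v 2.859 1.259 2.268
v 3.109 0.665 1.439
v 3.609 0.652 1.854
v 3.454 1.019 2.366
v 2.646 1.04 1.696
v -3.954 2.716 -1.434
v -3.208 2.5 -1.51
v -3.081 2.587 -0.501
v -3.826 2.804 -0.426
v -3.186 2.803 -1.539
v -3.058 2.89 -0.53
v -3.28 3.092 -1.552
v -3.153 3.179 -0.543
v -3.477 3.323 -1.547
v -3.35 3.411 -0.539
v -3.747 3.463 -1.525
v -3.619 3.55 -0.516
v -4.048 3.489 -1.489
v -3.92 3.576 -0.481
v -4.335 3.397 -1.445
v -4.207 3.484 -0.437
v -4.563 3.202 -1.399
v -4.436 3.289 -0.391
v -4.699 2.933 -1.359
v -4.572 3.02 -0.35
v -4.722 2.63 -1.33
v -4.594 2.717 -0.321
v -4.627 2.341 -1.317
v -4.5 2.428 -0.308
v -4.43 2.109 -1.321
v -4.303 2.197 -0.313
v -4.161 1.97 -1.344
v -4.033 2.057 -0.335
v -3.86 1.944 -1.379
v -3.732 2.031 -0.371
v -3.573 2.036 -1.423
v -3.445 2.123 -0.415
v -3.344 2.231 -1.469
v -3.217 2.318 -0.461
v -3.692 2.258 -3.405
v -3.543 0.792 -2.576
v -3.307 2.736 -2.628
v -3.158 1.271 -1.8
v -1.822 2.009 -4.18
v -1.673 0.544 -3.352
v -1.437 2.488 -3.404
v -1.288 1.022 -2.575
f 2 4 1
f 5 2 1
f 1 4 3
f 3 5 1
f 2 8 4
f 6 2 5
f 6 8 2
f 4 8 3
f 7 5 3
f 3 8 7
f 7 6 5
f 8 6 7
f 9 46 25
f 46 20 49
f 25 49 14
f 46 49 25
f 9 25 21
f 25 14 26
f 21 26 10
f 25 26 21
f 9 21 30
f 21 10 31
f 30 31 16
f 21 31 30
f 9 30 42
f 30 16 45
f 42 45 19
f 30 45 42
f 9 42 46
f 42 19 50
f 46 50 20
f 42 50 46
f 10 26 37
f 26 14 40
f 37 40 18
f 26 40 37
f 14 49 27
f 49 20 48
f 27 48 13
f 49 48 27
f 20 50 47
f 50 19 43
f 47 43 11
f 50 43 47
f 19 45 44
f 45 16 32
f 44 32 15
f 45 32 44
f 16 31 36
f 31 10 33
f 36 33 17
f 31 33 36
f 12 38 24
f 38 18 39
f 24 39 13
f 38 39 24
f 12 24 22
f 24 13 23
f 22 23 11
f 24 23 22
f 12 22 29
f 22 11 28
f 29 28 15
f 22 28 29
f 12 29 34
f 29 15 35
f 34 35 17
f 29 35 34
f 12 34 38
f 34 17 41
f 38 41 18
f 34 41 38
f 13 39 27
f 39 18 40
f 27 40 14
f 39 40 27
f 11 23 47
f 23 13 48
f 47 48 20
f 23 48 47
f 15 28 44
f 28 11 43
f 44 43 19
f 28 43 44
f 17 35 36
f 35 15 32
f 36 32 16
f 35 32 36
f 18 41 37
f 41 17 33
f 37 33 10
f 41 33 37
f 52 51 55
f 52 55 53
f 53 55 56
f 53 56 54
f 55 51 57
f 55 57 56
f 56 57 58
f 56 58 54
f 57 51 59
f 57 59 58
f 58 59 60
f 58 60 54
f 59 51 61
f 59 61 60
f 60 61 62
f 60 62 54
f 61 51 63
f 61 63 62
f 62 63 64
f 62 64 54
f 63 51 65
f 63 65 64
f 64 65 66
f 64 66 54
f 65 51 67
f 65 67 66
f 66 67 68
f 66 68 54
f 67 51 69
f 67 69 68
f 68 69 70
f 68 70 54
f 69 51 71
f 69 71 70
f 70 71 72
f 70 72 54
f 71 51 73
f 71 73 72
f 72 73 74
f 72 74 54
f 73 51 75
f 73 75 74
f 74 75 76
f 74 76 54
f 75 51 77
f 75 77 76
f 76 77 78
f 76 78 54
f 77 51 79
f 77 79 78
f 78 79 80
f 78 80 54
f 79 51 81
f 79 81 80
f 80 81 82
f 80 82 54
f 81 51 83
f 81 83 82
f 82 83 84
f 82 84 54
f 83 51 52
f 83 52 84
f 84 52 53
f 84 53 54
f 86 88 85
f 89 86 85
f 85 88 87
f 87 89 85
f 86 92 88
f 90 86 89
f 90 92 86
f 88 92 87
f 91 89 87
f 87 92 91
f 91 90 89
f 92 90 91



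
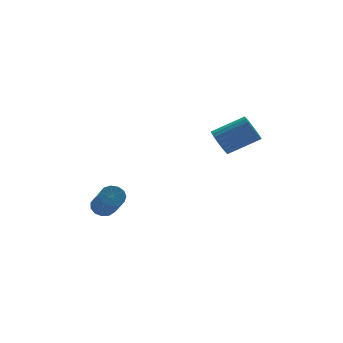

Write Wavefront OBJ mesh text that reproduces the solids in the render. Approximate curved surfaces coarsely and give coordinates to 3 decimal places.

v -2.486 2.792 -1.645
v -1.811 2.848 -1.47
v -2.058 1.343 -0.04
v -2.734 1.288 -0.215
v -2.007 3.1 -1.238
v -2.254 1.596 0.192
v -2.355 3.254 -1.136
v -2.602 1.75 0.294
v -2.745 3.262 -1.195
v -2.992 1.758 0.235
v -3.053 3.121 -1.397
v -3.3 1.617 0.033
v -3.181 2.875 -1.678
v -3.428 1.371 -0.248
v -3.088 2.603 -1.948
v -3.336 1.099 -0.518
v -2.805 2.391 -2.122
v -3.052 0.887 -0.692
v -2.42 2.306 -2.145
v -2.667 0.802 -0.715
v -2.056 2.376 -2.008
v -2.304 0.872 -0.578
v -1.829 2.578 -1.757
v -2.077 1.074 -0.327
v 3.026 0.477 2.583
v 3.465 0.453 1.843
v 5.072 -0.202 2.818
v 4.634 -0.177 3.557
v 3.529 0.765 1.947
v 5.136 0.111 2.922
v 3.517 1.034 2.148
v 5.124 0.38 3.122
v 3.43 1.218 2.415
v 5.037 0.563 3.389
v 3.282 1.289 2.707
v 4.889 0.635 3.681
v 3.094 1.237 2.981
v 4.702 0.582 3.955
v 2.897 1.069 3.194
v 4.504 0.414 4.168
v 2.719 0.811 3.314
v 4.326 0.156 4.288
v 2.588 0.502 3.322
v 4.195 -0.153 4.297
v 2.524 0.189 3.218
v 4.131 -0.465 4.193
v 2.536 -0.08 3.018
v 4.143 -0.734 3.992
v 2.623 -0.263 2.751
v 4.23 -0.918 3.725
v 2.771 -0.335 2.459
v 4.378 -0.989 3.433
v 2.958 -0.282 2.185
v 4.566 -0.937 3.159
v 3.156 -0.114 1.972
v 4.763 -0.769 2.946
v 3.334 0.144 1.852
v 4.941 -0.511 2.826
f 2 1 5
f 2 5 3
f 3 5 6
f 3 6 4
f 5 1 7
f 5 7 6
f 6 7 8
f 6 8 4
f 7 1 9
f 7 9 8
f 8 9 10
f 8 10 4
f 9 1 11
f 9 11 10
f 10 11 12
f 10 12 4
f 11 1 13
f 11 13 12
f 12 13 14
f 12 14 4
f 13 1 15
f 13 15 14
f 14 15 16
f 14 16 4
f 15 1 17
f 15 17 16
f 16 17 18
f 16 18 4
f 17 1 19
f 17 19 18
f 18 19 20
f 18 20 4
f 19 1 21
f 19 21 20
f 20 21 22
f 20 22 4
f 21 1 23
f 21 23 22
f 22 23 24
f 22 24 4
f 23 1 2
f 23 2 24
f 24 2 3
f 24 3 4
f 26 25 29
f 26 29 27
f 27 29 30
f 27 30 28
f 29 25 31
f 29 31 30
f 30 31 32
f 30 32 28
f 31 25 33
f 31 33 32
f 32 33 34
f 32 34 28
f 33 25 35
f 33 35 34
f 34 35 36
f 34 36 28
f 35 25 37
f 35 37 36
f 36 37 38
f 36 38 28
f 37 25 39
f 37 39 38
f 38 39 40
f 38 40 28
f 39 25 41
f 39 41 40
f 40 41 42
f 40 42 28
f 41 25 43
f 41 43 42
f 42 43 44
f 42 44 28
f 43 25 45
f 43 45 44
f 44 45 46
f 44 46 28
f 45 25 47
f 45 47 46
f 46 47 48
f 46 48 28
f 47 25 49
f 47 49 48
f 48 49 50
f 48 50 28
f 49 25 51
f 49 51 50
f 50 51 52
f 50 52 28
f 51 25 53
f 51 53 52
f 52 53 54
f 52 54 28
f 53 25 55
f 53 55 54
f 54 55 56
f 54 56 28
f 55 25 57
f 55 57 56
f 56 57 58
f 56 58 28
f 57 25 26
f 57 26 58
f 58 26 27
f 58 27 28



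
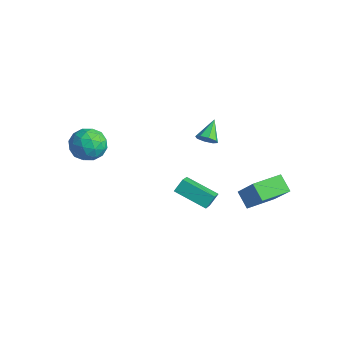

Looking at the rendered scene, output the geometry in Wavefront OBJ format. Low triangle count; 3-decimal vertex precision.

v 0.35 1.001 -3.967
v 1.234 0.084 -3.119
v 0.331 1.562 -3.341
v 1.216 0.645 -2.494
v 1.924 1.855 -4.686
v 2.809 0.938 -3.839
v 1.906 2.416 -4.061
v 2.79 1.499 -3.213
v -3.063 -2.137 -0.352
v -2.071 -1.76 -0.312
v -2.449 -3.74 -0.428
v -1.457 -3.363 -0.388
v -2.087 -3.292 0.464
v -2.467 -2.302 0.511
v -2.053 -3.198 -1.251
v -2.433 -2.208 -1.204
v -1.447 -2.415 -0.867
v -1.468 -2.473 0.193
v -3.052 -3.027 -0.933
v -3.073 -3.085 0.127
v -2.621 -1.808 -0.326
v -1.899 -3.692 -0.414
v -2.27 -3.651 0.086
v -1.687 -3.429 0.11
v -2.853 -2.126 0.158
v -2.27 -1.904 0.182
v -2.28 -2.805 0.638
v -2.25 -3.596 -0.922
v -1.667 -3.374 -0.898
v -2.833 -2.071 -0.85
v -2.25 -1.849 -0.826
v -2.24 -2.695 -1.378
v -1.671 -1.971 -0.628
v -1.31 -2.913 -0.673
v -1.661 -2.817 -1.18
v -1.884 -2.235 -1.153
v -1.684 -2.005 -0.005
v -1.323 -2.948 -0.05
v -1.693 -2.906 0.451
v -1.916 -2.324 0.479
v -1.317 -2.391 -0.332
v -3.197 -2.552 -0.69
v -2.836 -3.495 -0.735
v -2.604 -3.176 -1.219
v -2.827 -2.594 -1.191
v -3.21 -2.587 -0.067
v -2.849 -3.529 -0.112
v -2.636 -3.265 0.413
v -2.859 -2.683 0.44
v -3.203 -3.109 -0.408
v 3.607 2.95 -4.312
v 2.744 3.013 -3.601
v 3.682 4.687 -4.374
v 2.819 4.75 -3.663
v 4.821 2.95 -2.837
v 3.958 3.013 -2.126
v 4.896 4.687 -2.899
v 4.033 4.75 -2.188
v 1.847 1.661 0.593
v 2.388 1.85 0.77
v 1.273 2.579 1.367
v 2.238 2.072 0.396
v 1.858 2.053 0.138
v 1.472 1.804 0.146
v 1.305 1.472 0.416
v 1.455 1.251 0.79
v 1.835 1.27 1.048
v 2.221 1.518 1.04
f 2 4 1
f 5 2 1
f 1 4 3
f 3 5 1
f 2 8 4
f 6 2 5
f 6 8 2
f 4 8 3
f 7 5 3
f 3 8 7
f 7 6 5
f 8 6 7
f 9 46 25
f 46 20 49
f 25 49 14
f 46 49 25
f 9 25 21
f 25 14 26
f 21 26 10
f 25 26 21
f 9 21 30
f 21 10 31
f 30 31 16
f 21 31 30
f 9 30 42
f 30 16 45
f 42 45 19
f 30 45 42
f 9 42 46
f 42 19 50
f 46 50 20
f 42 50 46
f 10 26 37
f 26 14 40
f 37 40 18
f 26 40 37
f 14 49 27
f 49 20 48
f 27 48 13
f 49 48 27
f 20 50 47
f 50 19 43
f 47 43 11
f 50 43 47
f 19 45 44
f 45 16 32
f 44 32 15
f 45 32 44
f 16 31 36
f 31 10 33
f 36 33 17
f 31 33 36
f 12 38 24
f 38 18 39
f 24 39 13
f 38 39 24
f 12 24 22
f 24 13 23
f 22 23 11
f 24 23 22
f 12 22 29
f 22 11 28
f 29 28 15
f 22 28 29
f 12 29 34
f 29 15 35
f 34 35 17
f 29 35 34
f 12 34 38
f 34 17 41
f 38 41 18
f 34 41 38
f 13 39 27
f 39 18 40
f 27 40 14
f 39 40 27
f 11 23 47
f 23 13 48
f 47 48 20
f 23 48 47
f 15 28 44
f 28 11 43
f 44 43 19
f 28 43 44
f 17 35 36
f 35 15 32
f 36 32 16
f 35 32 36
f 18 41 37
f 41 17 33
f 37 33 10
f 41 33 37
f 52 54 51
f 55 52 51
f 51 54 53
f 53 55 51
f 52 58 54
f 56 52 55
f 56 58 52
f 54 58 53
f 57 55 53
f 53 58 57
f 57 56 55
f 58 56 57
f 60 59 62
f 60 62 61
f 62 59 63
f 62 63 61
f 63 59 64
f 63 64 61
f 64 59 65
f 64 65 61
f 65 59 66
f 65 66 61
f 66 59 67
f 66 67 61
f 67 59 68
f 67 68 61
f 68 59 60
f 68 60 61



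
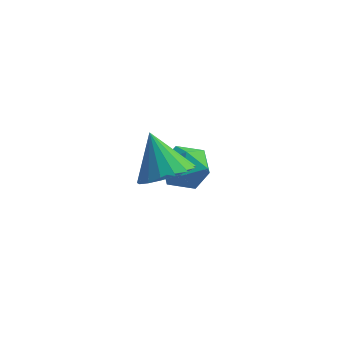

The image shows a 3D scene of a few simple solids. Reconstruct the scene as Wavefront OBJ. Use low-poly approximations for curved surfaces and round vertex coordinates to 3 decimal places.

v 0.871 1.303 -1.148
v 1.425 1.028 -0.311
v 0.275 -0.268 -1.269
v 0.829 -0.543 -0.432
v 0.018 0.102 -0.331
v 0.387 1.073 -0.255
v 1.313 -0.313 -1.325
v 1.682 0.658 -1.249
v 1.699 0.029 -0.42
v 0.898 0.285 0.194
v 0.802 0.475 -1.774
v 0.001 0.731 -1.16
v 0.819 -3.59 2.462
v 1.719 -3.094 2.619
v 0.101 -2.73 3.858
v 1.472 -2.795 2.308
v 1.074 -2.678 2.032
v 0.618 -2.77 1.854
v 0.208 -3.049 1.816
v -0.062 -3.453 1.925
v -0.13 -3.888 2.158
v 0.019 -4.254 2.46
v 0.351 -4.469 2.762
v 0.79 -4.482 2.996
v 1.236 -4.29 3.107
v 1.586 -3.939 3.07
v 1.761 -3.507 2.894
f 1 12 6
f 1 6 2
f 1 2 8
f 1 8 11
f 1 11 12
f 2 6 10
f 6 12 5
f 12 11 3
f 11 8 7
f 8 2 9
f 4 10 5
f 4 5 3
f 4 3 7
f 4 7 9
f 4 9 10
f 5 10 6
f 3 5 12
f 7 3 11
f 9 7 8
f 10 9 2
f 14 13 16
f 14 16 15
f 16 13 17
f 16 17 15
f 17 13 18
f 17 18 15
f 18 13 19
f 18 19 15
f 19 13 20
f 19 20 15
f 20 13 21
f 20 21 15
f 21 13 22
f 21 22 15
f 22 13 23
f 22 23 15
f 23 13 24
f 23 24 15
f 24 13 25
f 24 25 15
f 25 13 26
f 25 26 15
f 26 13 27
f 26 27 15
f 27 13 14
f 27 14 15



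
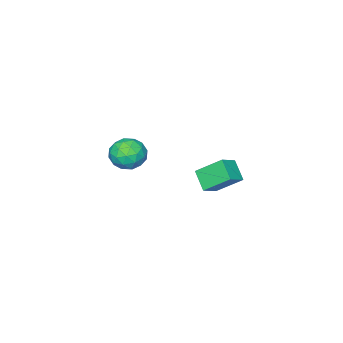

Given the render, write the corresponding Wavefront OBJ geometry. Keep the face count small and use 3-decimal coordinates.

v 3.324 -2.182 2.64
v 4.133 -2.909 2.397
v 2.107 -3.291 1.903
v 2.916 -4.018 1.66
v 2.624 -3.843 2.721
v 3.377 -3.158 3.177
v 2.863 -3.042 1.123
v 3.616 -2.357 1.579
v 3.848 -3.441 1.459
v 3.701 -3.935 2.447
v 2.539 -2.265 1.853
v 2.392 -2.759 2.841
v 3.835 -2.449 2.583
v 2.405 -3.751 1.717
v 2.233 -3.649 2.341
v 2.709 -4.076 2.198
v 3.391 -2.595 3.042
v 3.866 -3.022 2.899
v 2.98 -3.571 3.089
v 2.374 -3.178 1.401
v 2.849 -3.605 1.258
v 3.531 -2.124 2.102
v 4.007 -2.551 1.959
v 3.26 -2.629 1.211
v 4.144 -3.188 1.889
v 3.428 -3.84 1.456
v 3.397 -3.266 1.14
v 3.839 -2.864 1.408
v 4.057 -3.479 2.47
v 3.341 -4.13 2.037
v 3.17 -4.028 2.661
v 3.612 -3.625 2.928
v 3.889 -3.791 1.919
v 2.899 -2.07 2.263
v 2.183 -2.721 1.83
v 2.628 -2.575 1.372
v 3.07 -2.172 1.639
v 2.812 -2.36 2.844
v 2.096 -3.012 2.411
v 2.401 -3.336 2.892
v 2.843 -2.934 3.16
v 2.351 -2.409 2.381
v -3.893 -3.264 -4.214
v -4.321 -4.34 -3.276
v -4.654 -1.879 -2.972
v -5.082 -2.954 -2.034
v -2.758 -3.186 -3.606
v -3.186 -4.261 -2.668
v -3.519 -1.8 -2.364
v -3.947 -2.876 -1.426
f 1 38 17
f 38 12 41
f 17 41 6
f 38 41 17
f 1 17 13
f 17 6 18
f 13 18 2
f 17 18 13
f 1 13 22
f 13 2 23
f 22 23 8
f 13 23 22
f 1 22 34
f 22 8 37
f 34 37 11
f 22 37 34
f 1 34 38
f 34 11 42
f 38 42 12
f 34 42 38
f 2 18 29
f 18 6 32
f 29 32 10
f 18 32 29
f 6 41 19
f 41 12 40
f 19 40 5
f 41 40 19
f 12 42 39
f 42 11 35
f 39 35 3
f 42 35 39
f 11 37 36
f 37 8 24
f 36 24 7
f 37 24 36
f 8 23 28
f 23 2 25
f 28 25 9
f 23 25 28
f 4 30 16
f 30 10 31
f 16 31 5
f 30 31 16
f 4 16 14
f 16 5 15
f 14 15 3
f 16 15 14
f 4 14 21
f 14 3 20
f 21 20 7
f 14 20 21
f 4 21 26
f 21 7 27
f 26 27 9
f 21 27 26
f 4 26 30
f 26 9 33
f 30 33 10
f 26 33 30
f 5 31 19
f 31 10 32
f 19 32 6
f 31 32 19
f 3 15 39
f 15 5 40
f 39 40 12
f 15 40 39
f 7 20 36
f 20 3 35
f 36 35 11
f 20 35 36
f 9 27 28
f 27 7 24
f 28 24 8
f 27 24 28
f 10 33 29
f 33 9 25
f 29 25 2
f 33 25 29
f 44 46 43
f 47 44 43
f 43 46 45
f 45 47 43
f 44 50 46
f 48 44 47
f 48 50 44
f 46 50 45
f 49 47 45
f 45 50 49
f 49 48 47
f 50 48 49



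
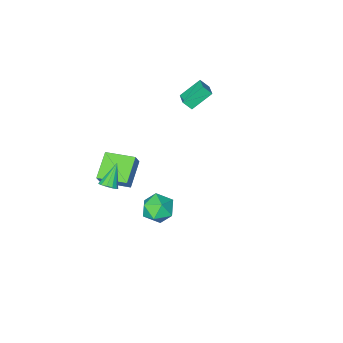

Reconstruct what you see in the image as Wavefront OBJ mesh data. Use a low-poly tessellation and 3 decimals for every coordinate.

v 1.378 -5.285 -3.486
v 1.781 -5.068 -2.608
v 0.212 -3.743 -3.333
v 0.615 -3.526 -2.455
v 2.705 -4.194 -4.365
v 3.108 -3.977 -3.487
v 1.539 -2.652 -4.212
v 1.942 -2.435 -3.334
v 3.911 -1.33 -1.401
v 4.237 -1.845 -1.377
v 2.909 -1.91 -0.239
v 4.378 -1.63 -1.149
v 4.37 -1.32 -1
v 4.217 -1.013 -0.98
v 3.966 -0.807 -1.093
v 3.698 -0.767 -1.304
v 3.497 -0.906 -1.546
v 3.428 -1.179 -1.742
v 3.511 -1.501 -1.83
v 3.722 -1.768 -1.782
v 3.992 -1.897 -1.613
v 2.884 3.768 0.231
v 3.862 4.051 -0.034
v 3.478 3.049 1.654
v 4.456 3.332 1.389
v 3.753 4.064 1.664
v 3.386 4.509 0.784
v 3.954 2.591 0.836
v 3.587 3.036 -0.044
v 4.523 3.323 0.34
v 4.399 4.233 0.851
v 2.941 2.867 0.769
v 2.817 3.777 1.28
v -4.901 -3.8 1.234
v -4.477 -4.169 1.845
v -4.503 -2.919 1.489
v -4.079 -3.287 2.1
v -3.621 -4.073 0.18
v -3.197 -4.441 0.791
v -3.223 -3.191 0.435
v -2.799 -3.56 1.046
f 2 4 1
f 5 2 1
f 1 4 3
f 3 5 1
f 2 8 4
f 6 2 5
f 6 8 2
f 4 8 3
f 7 5 3
f 3 8 7
f 7 6 5
f 8 6 7
f 10 9 12
f 10 12 11
f 12 9 13
f 12 13 11
f 13 9 14
f 13 14 11
f 14 9 15
f 14 15 11
f 15 9 16
f 15 16 11
f 16 9 17
f 16 17 11
f 17 9 18
f 17 18 11
f 18 9 19
f 18 19 11
f 19 9 20
f 19 20 11
f 20 9 21
f 20 21 11
f 21 9 10
f 21 10 11
f 22 33 27
f 22 27 23
f 22 23 29
f 22 29 32
f 22 32 33
f 23 27 31
f 27 33 26
f 33 32 24
f 32 29 28
f 29 23 30
f 25 31 26
f 25 26 24
f 25 24 28
f 25 28 30
f 25 30 31
f 26 31 27
f 24 26 33
f 28 24 32
f 30 28 29
f 31 30 23
f 35 37 34
f 38 35 34
f 34 37 36
f 36 38 34
f 35 41 37
f 39 35 38
f 39 41 35
f 37 41 36
f 40 38 36
f 36 41 40
f 40 39 38
f 41 39 40



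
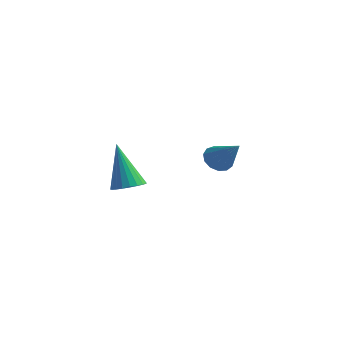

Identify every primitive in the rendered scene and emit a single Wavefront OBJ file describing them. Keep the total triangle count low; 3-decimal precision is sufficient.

v -1.854 -3.913 -2.114
v -1.277 -3.827 -1.905
v -2.506 -3.787 -0.366
v -1.354 -3.585 -1.951
v -1.517 -3.4 -2.025
v -1.739 -3.303 -2.115
v -1.98 -3.312 -2.204
v -2.2 -3.425 -2.278
v -2.36 -3.622 -2.324
v -2.433 -3.87 -2.333
v -2.405 -4.124 -2.304
v -2.282 -4.342 -2.243
v -2.085 -4.486 -2.159
v -1.848 -4.531 -2.068
v -1.612 -4.469 -1.984
v -1.418 -4.31 -1.923
v -1.3 -4.083 -1.895
v 1.874 -3.766 0.035
v 2.212 -3.481 -0.292
v 2.906 -3.994 0.905
v 2.09 -3.277 -0.094
v 1.899 -3.228 0.146
v 1.7 -3.35 0.35
v 1.556 -3.604 0.454
v 1.513 -3.909 0.425
v 1.585 -4.169 0.272
v 1.748 -4.301 0.044
v 1.951 -4.263 -0.187
v 2.129 -4.067 -0.348
v 2.227 -3.775 -0.387
f 2 1 4
f 2 4 3
f 4 1 5
f 4 5 3
f 5 1 6
f 5 6 3
f 6 1 7
f 6 7 3
f 7 1 8
f 7 8 3
f 8 1 9
f 8 9 3
f 9 1 10
f 9 10 3
f 10 1 11
f 10 11 3
f 11 1 12
f 11 12 3
f 12 1 13
f 12 13 3
f 13 1 14
f 13 14 3
f 14 1 15
f 14 15 3
f 15 1 16
f 15 16 3
f 16 1 17
f 16 17 3
f 17 1 2
f 17 2 3
f 19 18 21
f 19 21 20
f 21 18 22
f 21 22 20
f 22 18 23
f 22 23 20
f 23 18 24
f 23 24 20
f 24 18 25
f 24 25 20
f 25 18 26
f 25 26 20
f 26 18 27
f 26 27 20
f 27 18 28
f 27 28 20
f 28 18 29
f 28 29 20
f 29 18 30
f 29 30 20
f 30 18 19
f 30 19 20



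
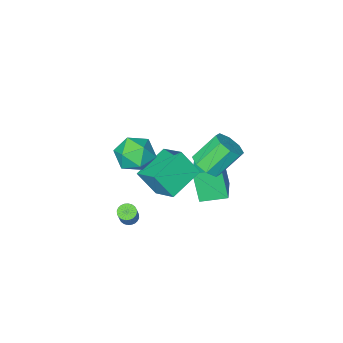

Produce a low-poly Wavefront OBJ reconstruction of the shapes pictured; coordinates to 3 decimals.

v 3.507 1.159 4.345
v 4.002 1.577 3.374
v 3.278 -0.517 3.506
v 3.773 -0.099 2.535
v 4.417 -0.261 3.496
v 4.558 0.775 4.014
v 2.722 0.285 2.866
v 2.863 1.321 3.384
v 3.517 1.037 2.46
v 4.564 0.699 2.849
v 2.716 0.361 4.031
v 3.763 0.023 4.42
v 0.343 -0.076 0.055
v 0.269 1.432 0.899
v 2.325 0.402 -0.626
v 2.251 1.911 0.218
v 1.009 -0.831 1.462
v 0.935 0.678 2.306
v 2.991 -0.352 0.781
v 2.917 1.156 1.625
v 3.003 -1.148 -3.54
v 3.389 -1.511 -3.535
v 3.824 -1.034 -2.476
v 3.437 -0.672 -2.48
v 3.479 -1.358 -3.641
v 3.913 -0.881 -2.582
v 3.496 -1.173 -3.731
v 3.931 -0.696 -2.672
v 3.439 -0.984 -3.792
v 3.873 -0.507 -2.733
v 3.314 -0.82 -3.815
v 3.749 -0.343 -2.756
v 3.143 -0.706 -3.796
v 3.577 -0.23 -2.737
v 2.95 -0.66 -3.738
v 3.385 -0.183 -2.679
v 2.765 -0.688 -3.649
v 3.2 -0.211 -2.59
v 2.616 -0.786 -3.544
v 3.051 -0.309 -2.485
v 2.527 -0.939 -3.438
v 2.961 -0.462 -2.379
v 2.509 -1.124 -3.348
v 2.944 -0.647 -2.289
v 2.567 -1.313 -3.287
v 3.001 -0.836 -2.228
v 2.691 -1.477 -3.264
v 3.126 -1 -2.205
v 2.863 -1.59 -3.283
v 3.297 -1.114 -2.224
v 3.055 -1.637 -3.341
v 3.49 -1.16 -2.282
v 3.24 -1.609 -3.43
v 3.675 -1.132 -2.371
v -2.147 -1.928 -4.33
v -2.191 -2.662 -2.492
v -3.432 -1.08 -4.022
v -3.476 -1.814 -2.184
v -0.884 -0.266 -3.636
v -0.928 -1 -1.798
v -2.169 0.582 -3.328
v -2.213 -0.152 -1.49
v -0.875 0.324 -0.05
v -0.36 -0.224 0.531
v -1.61 0.129 1.971
v -2.125 0.676 1.39
v -0.148 0.472 0.544
v -1.399 0.824 1.984
v -0.363 1.08 0.209
v -1.613 1.433 1.65
v -0.877 1.246 -0.278
v -2.127 1.599 1.163
v -1.39 0.871 -0.631
v -2.64 1.224 0.809
v -1.601 0.176 -0.644
v -2.852 0.528 0.796
v -1.387 -0.433 -0.31
v -2.637 -0.08 1.131
v -0.873 -0.599 0.177
v -2.123 -0.246 1.618
f 1 12 6
f 1 6 2
f 1 2 8
f 1 8 11
f 1 11 12
f 2 6 10
f 6 12 5
f 12 11 3
f 11 8 7
f 8 2 9
f 4 10 5
f 4 5 3
f 4 3 7
f 4 7 9
f 4 9 10
f 5 10 6
f 3 5 12
f 7 3 11
f 9 7 8
f 10 9 2
f 14 16 13
f 17 14 13
f 13 16 15
f 15 17 13
f 14 20 16
f 18 14 17
f 18 20 14
f 16 20 15
f 19 17 15
f 15 20 19
f 19 18 17
f 20 18 19
f 22 21 25
f 22 25 23
f 23 25 26
f 23 26 24
f 25 21 27
f 25 27 26
f 26 27 28
f 26 28 24
f 27 21 29
f 27 29 28
f 28 29 30
f 28 30 24
f 29 21 31
f 29 31 30
f 30 31 32
f 30 32 24
f 31 21 33
f 31 33 32
f 32 33 34
f 32 34 24
f 33 21 35
f 33 35 34
f 34 35 36
f 34 36 24
f 35 21 37
f 35 37 36
f 36 37 38
f 36 38 24
f 37 21 39
f 37 39 38
f 38 39 40
f 38 40 24
f 39 21 41
f 39 41 40
f 40 41 42
f 40 42 24
f 41 21 43
f 41 43 42
f 42 43 44
f 42 44 24
f 43 21 45
f 43 45 44
f 44 45 46
f 44 46 24
f 45 21 47
f 45 47 46
f 46 47 48
f 46 48 24
f 47 21 49
f 47 49 48
f 48 49 50
f 48 50 24
f 49 21 51
f 49 51 50
f 50 51 52
f 50 52 24
f 51 21 53
f 51 53 52
f 52 53 54
f 52 54 24
f 53 21 22
f 53 22 54
f 54 22 23
f 54 23 24
f 56 58 55
f 59 56 55
f 55 58 57
f 57 59 55
f 56 62 58
f 60 56 59
f 60 62 56
f 58 62 57
f 61 59 57
f 57 62 61
f 61 60 59
f 62 60 61
f 64 63 67
f 64 67 65
f 65 67 68
f 65 68 66
f 67 63 69
f 67 69 68
f 68 69 70
f 68 70 66
f 69 63 71
f 69 71 70
f 70 71 72
f 70 72 66
f 71 63 73
f 71 73 72
f 72 73 74
f 72 74 66
f 73 63 75
f 73 75 74
f 74 75 76
f 74 76 66
f 75 63 77
f 75 77 76
f 76 77 78
f 76 78 66
f 77 63 79
f 77 79 78
f 78 79 80
f 78 80 66
f 79 63 64
f 79 64 80
f 80 64 65
f 80 65 66



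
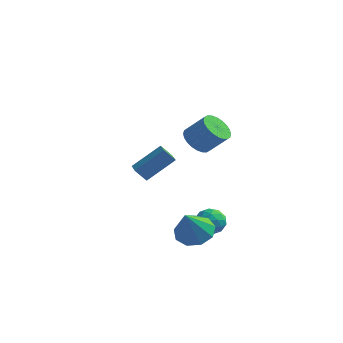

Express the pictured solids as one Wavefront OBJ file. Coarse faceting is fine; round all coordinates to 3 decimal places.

v -0.382 -3.481 -3.94
v 0.59 -3.641 -4.037
v -0.398 -4.499 -2.42
v 0.483 -3.085 -3.666
v -0.029 -2.714 -3.423
v -0.706 -2.702 -3.422
v -1.232 -3.055 -3.664
v -1.359 -3.607 -4.035
v -1.03 -4.1 -4.361
v -0.397 -4.303 -4.491
v 0.243 -4.122 -4.363
v -0.615 -2.755 1.503
v -0.033 -2.983 0.972
v 0.917 -2.872 1.967
v 0.335 -2.645 2.497
v -0.031 -2.665 0.934
v 0.919 -2.554 1.929
v -0.118 -2.361 0.984
v 0.832 -2.25 1.978
v -0.28 -2.117 1.112
v 0.67 -2.006 2.107
v -0.494 -1.97 1.299
v 0.456 -1.859 2.294
v -0.726 -1.943 1.518
v 0.224 -1.832 2.513
v -0.941 -2.04 1.734
v 0.009 -1.929 2.729
v -1.107 -2.245 1.915
v -0.157 -2.134 2.91
v -1.197 -2.528 2.033
v -0.247 -2.417 3.028
v -1.199 -2.846 2.071
v -0.249 -2.735 3.066
v -1.112 -3.15 2.022
v -0.162 -3.039 3.016
v -0.95 -3.394 1.893
v 0 -3.283 2.888
v -0.736 -3.541 1.706
v 0.214 -3.43 2.701
v -0.504 -3.568 1.487
v 0.446 -3.457 2.482
v -0.289 -3.471 1.271
v 0.661 -3.36 2.266
v -0.123 -3.266 1.09
v 0.827 -3.155 2.085
v -4.826 -0.887 -1.913
v -3.783 0.089 -0.769
v -4.317 -0.674 -2.56
v -3.274 0.303 -1.416
v -4.286 -1.663 -1.744
v -3.243 -0.686 -0.6
v -3.777 -1.449 -2.391
v -2.734 -0.473 -1.247
v 0.147 -1.592 -3.684
v 0.563 -2.261 -3.638
v -0.843 -2.239 -4.162
v -0.427 -2.908 -4.116
v -0.668 -2.547 -3.458
v -0.056 -2.147 -3.162
v -0.224 -2.353 -4.638
v 0.388 -1.953 -4.342
v 0.333 -2.731 -4.228
v 0.059 -2.851 -3.498
v -0.339 -1.649 -4.302
v -0.613 -1.769 -3.572
v 0.442 -1.869 -3.619
v -0.722 -2.631 -4.181
v -0.863 -2.419 -3.794
v -0.619 -2.812 -3.767
v 0.078 -1.803 -3.339
v 0.323 -2.196 -3.312
v -0.401 -2.364 -3.206
v -0.603 -2.304 -4.488
v -0.358 -2.697 -4.461
v 0.339 -1.688 -4.033
v 0.583 -2.081 -4.006
v 0.121 -2.136 -4.594
v 0.551 -2.539 -3.939
v -0.031 -2.92 -4.22
v 0.088 -2.593 -4.527
v 0.448 -2.358 -4.353
v 0.39 -2.61 -3.51
v -0.192 -2.99 -3.791
v -0.333 -2.778 -3.404
v 0.027 -2.543 -3.23
v 0.255 -2.886 -3.857
v -0.088 -1.51 -4.009
v -0.67 -1.89 -4.29
v -0.307 -1.957 -4.57
v 0.053 -1.722 -4.396
v -0.249 -1.58 -3.58
v -0.831 -1.961 -3.861
v -0.728 -2.142 -3.447
v -0.368 -1.907 -3.273
v -0.535 -1.614 -3.943
f 2 1 4
f 2 4 3
f 4 1 5
f 4 5 3
f 5 1 6
f 5 6 3
f 6 1 7
f 6 7 3
f 7 1 8
f 7 8 3
f 8 1 9
f 8 9 3
f 9 1 10
f 9 10 3
f 10 1 11
f 10 11 3
f 11 1 2
f 11 2 3
f 13 12 16
f 13 16 14
f 14 16 17
f 14 17 15
f 16 12 18
f 16 18 17
f 17 18 19
f 17 19 15
f 18 12 20
f 18 20 19
f 19 20 21
f 19 21 15
f 20 12 22
f 20 22 21
f 21 22 23
f 21 23 15
f 22 12 24
f 22 24 23
f 23 24 25
f 23 25 15
f 24 12 26
f 24 26 25
f 25 26 27
f 25 27 15
f 26 12 28
f 26 28 27
f 27 28 29
f 27 29 15
f 28 12 30
f 28 30 29
f 29 30 31
f 29 31 15
f 30 12 32
f 30 32 31
f 31 32 33
f 31 33 15
f 32 12 34
f 32 34 33
f 33 34 35
f 33 35 15
f 34 12 36
f 34 36 35
f 35 36 37
f 35 37 15
f 36 12 38
f 36 38 37
f 37 38 39
f 37 39 15
f 38 12 40
f 38 40 39
f 39 40 41
f 39 41 15
f 40 12 42
f 40 42 41
f 41 42 43
f 41 43 15
f 42 12 44
f 42 44 43
f 43 44 45
f 43 45 15
f 44 12 13
f 44 13 45
f 45 13 14
f 45 14 15
f 47 49 46
f 50 47 46
f 46 49 48
f 48 50 46
f 47 53 49
f 51 47 50
f 51 53 47
f 49 53 48
f 52 50 48
f 48 53 52
f 52 51 50
f 53 51 52
f 54 91 70
f 91 65 94
f 70 94 59
f 91 94 70
f 54 70 66
f 70 59 71
f 66 71 55
f 70 71 66
f 54 66 75
f 66 55 76
f 75 76 61
f 66 76 75
f 54 75 87
f 75 61 90
f 87 90 64
f 75 90 87
f 54 87 91
f 87 64 95
f 91 95 65
f 87 95 91
f 55 71 82
f 71 59 85
f 82 85 63
f 71 85 82
f 59 94 72
f 94 65 93
f 72 93 58
f 94 93 72
f 65 95 92
f 95 64 88
f 92 88 56
f 95 88 92
f 64 90 89
f 90 61 77
f 89 77 60
f 90 77 89
f 61 76 81
f 76 55 78
f 81 78 62
f 76 78 81
f 57 83 69
f 83 63 84
f 69 84 58
f 83 84 69
f 57 69 67
f 69 58 68
f 67 68 56
f 69 68 67
f 57 67 74
f 67 56 73
f 74 73 60
f 67 73 74
f 57 74 79
f 74 60 80
f 79 80 62
f 74 80 79
f 57 79 83
f 79 62 86
f 83 86 63
f 79 86 83
f 58 84 72
f 84 63 85
f 72 85 59
f 84 85 72
f 56 68 92
f 68 58 93
f 92 93 65
f 68 93 92
f 60 73 89
f 73 56 88
f 89 88 64
f 73 88 89
f 62 80 81
f 80 60 77
f 81 77 61
f 80 77 81
f 63 86 82
f 86 62 78
f 82 78 55
f 86 78 82



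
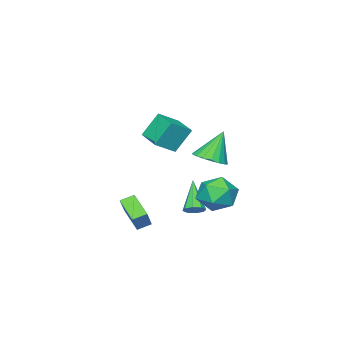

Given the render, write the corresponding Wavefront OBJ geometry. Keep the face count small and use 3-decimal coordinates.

v -1.778 -0.946 0.877
v -0.891 -1.092 1.291
v -2.582 -0.714 2.683
v -0.9 -0.656 1.23
v -1.084 -0.277 1.1
v -1.405 -0.031 0.925
v -1.8 0.034 0.741
v -2.19 -0.095 0.584
v -2.5 -0.393 0.485
v -2.666 -0.8 0.464
v -2.657 -1.237 0.524
v -2.473 -1.616 0.654
v -2.152 -1.862 0.829
v -1.757 -1.927 1.013
v -1.366 -1.798 1.17
v -1.057 -1.5 1.269
v -2.567 -2.693 -3.537
v -2.011 -2.871 -3.298
v -3.593 -3.707 -1.903
v -2.158 -2.445 -3.127
v -2.545 -2.165 -3.196
v -2.944 -2.194 -3.465
v -3.122 -2.516 -3.776
v -2.975 -2.942 -3.948
v -2.589 -3.222 -3.879
v -2.189 -3.193 -3.61
v 0.905 -1.814 2.617
v 0.198 -1.341 3.996
v 1.492 -0.392 2.43
v 0.785 0.081 3.809
v 2.015 -2.181 3.311
v 1.308 -1.708 4.69
v 2.602 -0.759 3.124
v 1.895 -0.286 4.503
v -2.009 0.178 -1.088
v -1.387 -0.873 -0.868
v -3.013 -0.727 -2.572
v -2.391 -1.778 -2.352
v -3.219 -1.363 -1.527
v -2.598 -0.804 -0.609
v -1.802 -0.796 -2.831
v -1.181 -0.237 -1.913
v -1.259 -1.475 -1.945
v -2.134 -1.825 -1.139
v -2.266 0.225 -2.301
v -3.141 -0.125 -1.495
v 0.25 -4.066 -2.693
v 1.273 -3.425 -1.454
v 0.596 -2.851 -3.608
v 1.619 -2.209 -2.369
v 0.901 -4.491 -3.011
v 1.924 -3.849 -1.772
v 1.247 -3.275 -3.926
v 2.27 -2.634 -2.687
f 2 1 4
f 2 4 3
f 4 1 5
f 4 5 3
f 5 1 6
f 5 6 3
f 6 1 7
f 6 7 3
f 7 1 8
f 7 8 3
f 8 1 9
f 8 9 3
f 9 1 10
f 9 10 3
f 10 1 11
f 10 11 3
f 11 1 12
f 11 12 3
f 12 1 13
f 12 13 3
f 13 1 14
f 13 14 3
f 14 1 15
f 14 15 3
f 15 1 16
f 15 16 3
f 16 1 2
f 16 2 3
f 18 17 20
f 18 20 19
f 20 17 21
f 20 21 19
f 21 17 22
f 21 22 19
f 22 17 23
f 22 23 19
f 23 17 24
f 23 24 19
f 24 17 25
f 24 25 19
f 25 17 26
f 25 26 19
f 26 17 18
f 26 18 19
f 28 30 27
f 31 28 27
f 27 30 29
f 29 31 27
f 28 34 30
f 32 28 31
f 32 34 28
f 30 34 29
f 33 31 29
f 29 34 33
f 33 32 31
f 34 32 33
f 35 46 40
f 35 40 36
f 35 36 42
f 35 42 45
f 35 45 46
f 36 40 44
f 40 46 39
f 46 45 37
f 45 42 41
f 42 36 43
f 38 44 39
f 38 39 37
f 38 37 41
f 38 41 43
f 38 43 44
f 39 44 40
f 37 39 46
f 41 37 45
f 43 41 42
f 44 43 36
f 48 50 47
f 51 48 47
f 47 50 49
f 49 51 47
f 48 54 50
f 52 48 51
f 52 54 48
f 50 54 49
f 53 51 49
f 49 54 53
f 53 52 51
f 54 52 53



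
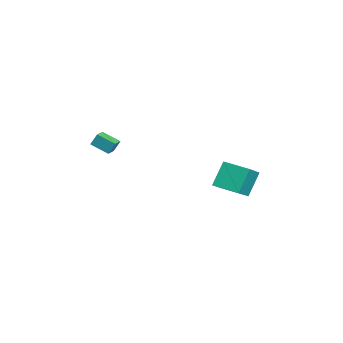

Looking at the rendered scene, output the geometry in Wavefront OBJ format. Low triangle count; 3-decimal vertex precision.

v -4.298 -4.48 2.002
v -4.268 -4.065 2.811
v -3.683 -3.451 1.45
v -3.653 -3.036 2.26
v -3.547 -4.844 2.16
v -3.517 -4.429 2.97
v -2.932 -3.815 1.609
v -2.902 -3.4 2.418
v -2.87 3.703 0.263
v -1.523 2.929 1.286
v -1.873 5.149 0.044
v -0.526 4.375 1.067
v -2.114 2.945 -1.307
v -0.767 2.171 -0.284
v -1.117 4.391 -1.526
v 0.23 3.617 -0.503
f 2 4 1
f 5 2 1
f 1 4 3
f 3 5 1
f 2 8 4
f 6 2 5
f 6 8 2
f 4 8 3
f 7 5 3
f 3 8 7
f 7 6 5
f 8 6 7
f 10 12 9
f 13 10 9
f 9 12 11
f 11 13 9
f 10 16 12
f 14 10 13
f 14 16 10
f 12 16 11
f 15 13 11
f 11 16 15
f 15 14 13
f 16 14 15



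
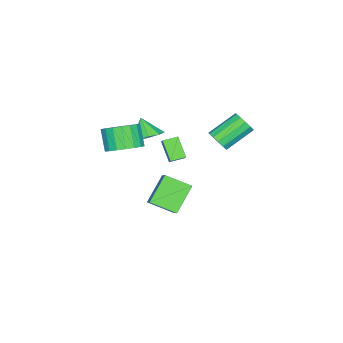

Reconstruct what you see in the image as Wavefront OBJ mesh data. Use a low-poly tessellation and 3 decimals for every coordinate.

v 0.422 -0.002 0.828
v 1.265 -0.094 1.067
v 0.078 -0.618 1.812
v 1.037 0.411 1.303
v 0.522 0.723 1.317
v -0.039 0.695 1.103
v -0.385 0.341 0.76
v -0.353 -0.174 0.449
v 0.042 -0.608 0.316
v 0.615 -0.759 0.422
v 1.098 -0.556 0.719
v -0.823 0.956 0.234
v -0.317 1.325 0.809
v -0.294 1.708 -0.713
v 0.212 2.076 -0.138
v -0.252 0.384 0.098
v 0.254 0.752 0.673
v 0.277 1.135 -0.849
v 0.783 1.504 -0.274
v 0.444 1.518 -4.636
v 0.91 0.186 -3.97
v -0.951 1.635 -3.426
v -0.485 0.303 -2.761
v 0.965 1.977 -4.079
v 1.431 0.645 -3.414
v -0.43 2.094 -2.87
v 0.036 0.762 -2.204
v -0.619 3.418 1.025
v -0.231 3.375 1.594
v -1.534 4.219 2.545
v -1.921 4.262 1.975
v -0.138 3.712 1.423
v -1.441 4.555 2.374
v -0.197 3.955 1.125
v -1.5 4.799 2.076
v -0.391 4.028 0.796
v -1.693 4.872 1.747
v -0.656 3.907 0.539
v -1.959 4.751 1.49
v -0.91 3.631 0.436
v -2.213 4.475 1.387
v -1.071 3.288 0.52
v -2.374 4.131 1.471
v -1.089 2.985 0.764
v -2.391 3.829 1.715
v -0.957 2.821 1.091
v -2.26 3.664 2.042
v -0.718 2.846 1.397
v -2.021 3.689 2.347
v -0.447 3.053 1.584
v -1.75 3.896 2.535
v 3.46 0.435 2.108
v 4.111 0.885 2.703
v 3.531 0.314 3.768
v 2.88 -0.135 3.172
v 3.782 1.176 2.68
v 3.202 0.606 3.745
v 3.388 1.321 2.543
v 2.809 0.751 3.608
v 3.01 1.291 2.321
v 2.43 0.72 3.386
v 2.72 1.091 2.056
v 2.14 0.52 3.121
v 2.577 0.761 1.801
v 1.997 0.19 2.866
v 2.608 0.367 1.607
v 2.029 -0.204 2.672
v 2.809 -0.014 1.512
v 2.229 -0.585 2.577
v 3.138 -0.306 1.535
v 2.558 -0.876 2.6
v 3.531 -0.451 1.672
v 2.952 -1.021 2.737
v 3.91 -0.42 1.894
v 3.33 -0.991 2.959
v 4.2 -0.22 2.159
v 3.62 -0.791 3.224
v 4.343 0.11 2.414
v 3.763 -0.461 3.479
v 4.311 0.504 2.608
v 3.732 -0.067 3.673
f 2 1 4
f 2 4 3
f 4 1 5
f 4 5 3
f 5 1 6
f 5 6 3
f 6 1 7
f 6 7 3
f 7 1 8
f 7 8 3
f 8 1 9
f 8 9 3
f 9 1 10
f 9 10 3
f 10 1 11
f 10 11 3
f 11 1 2
f 11 2 3
f 13 15 12
f 16 13 12
f 12 15 14
f 14 16 12
f 13 19 15
f 17 13 16
f 17 19 13
f 15 19 14
f 18 16 14
f 14 19 18
f 18 17 16
f 19 17 18
f 21 23 20
f 24 21 20
f 20 23 22
f 22 24 20
f 21 27 23
f 25 21 24
f 25 27 21
f 23 27 22
f 26 24 22
f 22 27 26
f 26 25 24
f 27 25 26
f 29 28 32
f 29 32 30
f 30 32 33
f 30 33 31
f 32 28 34
f 32 34 33
f 33 34 35
f 33 35 31
f 34 28 36
f 34 36 35
f 35 36 37
f 35 37 31
f 36 28 38
f 36 38 37
f 37 38 39
f 37 39 31
f 38 28 40
f 38 40 39
f 39 40 41
f 39 41 31
f 40 28 42
f 40 42 41
f 41 42 43
f 41 43 31
f 42 28 44
f 42 44 43
f 43 44 45
f 43 45 31
f 44 28 46
f 44 46 45
f 45 46 47
f 45 47 31
f 46 28 48
f 46 48 47
f 47 48 49
f 47 49 31
f 48 28 50
f 48 50 49
f 49 50 51
f 49 51 31
f 50 28 29
f 50 29 51
f 51 29 30
f 51 30 31
f 53 52 56
f 53 56 54
f 54 56 57
f 54 57 55
f 56 52 58
f 56 58 57
f 57 58 59
f 57 59 55
f 58 52 60
f 58 60 59
f 59 60 61
f 59 61 55
f 60 52 62
f 60 62 61
f 61 62 63
f 61 63 55
f 62 52 64
f 62 64 63
f 63 64 65
f 63 65 55
f 64 52 66
f 64 66 65
f 65 66 67
f 65 67 55
f 66 52 68
f 66 68 67
f 67 68 69
f 67 69 55
f 68 52 70
f 68 70 69
f 69 70 71
f 69 71 55
f 70 52 72
f 70 72 71
f 71 72 73
f 71 73 55
f 72 52 74
f 72 74 73
f 73 74 75
f 73 75 55
f 74 52 76
f 74 76 75
f 75 76 77
f 75 77 55
f 76 52 78
f 76 78 77
f 77 78 79
f 77 79 55
f 78 52 80
f 78 80 79
f 79 80 81
f 79 81 55
f 80 52 53
f 80 53 81
f 81 53 54
f 81 54 55

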